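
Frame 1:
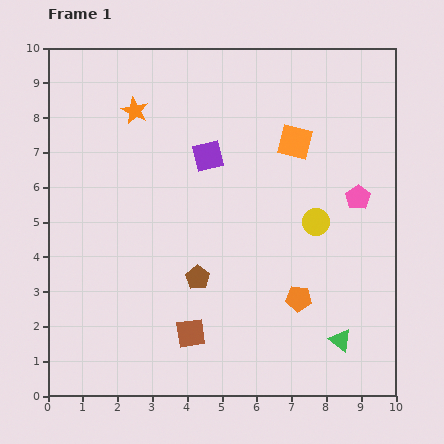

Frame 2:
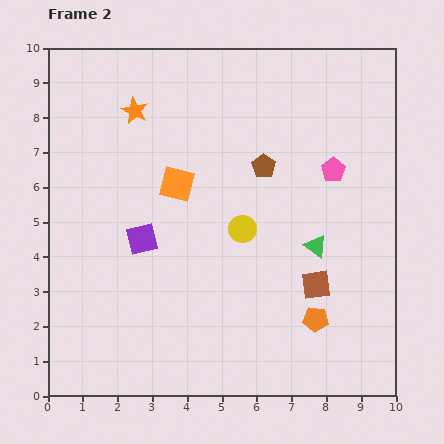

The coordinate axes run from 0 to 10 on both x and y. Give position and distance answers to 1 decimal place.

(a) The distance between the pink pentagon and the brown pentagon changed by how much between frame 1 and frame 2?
-3.1

Distance in frame 1: 5.1. Distance in frame 2: 2.0.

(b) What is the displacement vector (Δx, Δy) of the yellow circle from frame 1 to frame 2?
(-2.1, -0.2)

The yellow circle was at (7.7, 5.0) in frame 1 and (5.6, 4.8) in frame 2.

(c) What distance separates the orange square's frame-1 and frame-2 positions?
3.6

The orange square moved from (7.1, 7.3) to (3.7, 6.1), a distance of √(3.4² + 1.2²) ≈ 3.6.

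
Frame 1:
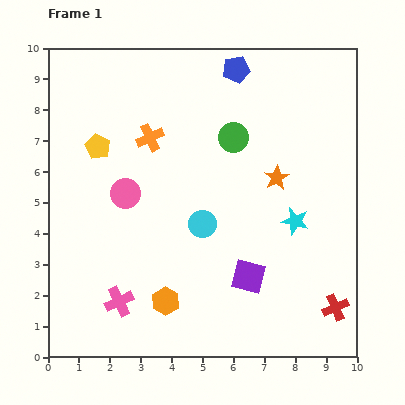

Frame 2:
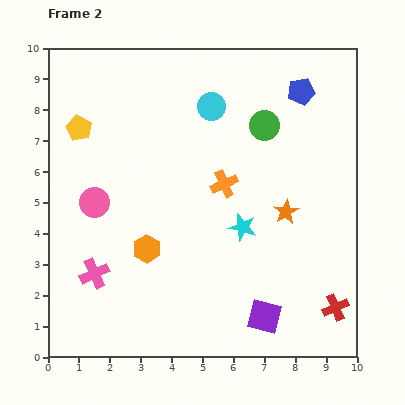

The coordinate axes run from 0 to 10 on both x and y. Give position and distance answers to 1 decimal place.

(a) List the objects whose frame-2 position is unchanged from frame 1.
the red cross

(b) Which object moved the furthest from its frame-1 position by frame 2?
the cyan circle

(moved 3.8; next 2.8)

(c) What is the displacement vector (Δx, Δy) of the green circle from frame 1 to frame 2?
(1.0, 0.4)

The green circle was at (6.0, 7.1) in frame 1 and (7.0, 7.5) in frame 2.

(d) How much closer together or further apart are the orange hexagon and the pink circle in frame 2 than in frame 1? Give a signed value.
-1.4

Distance in frame 1: 3.7. Distance in frame 2: 2.3.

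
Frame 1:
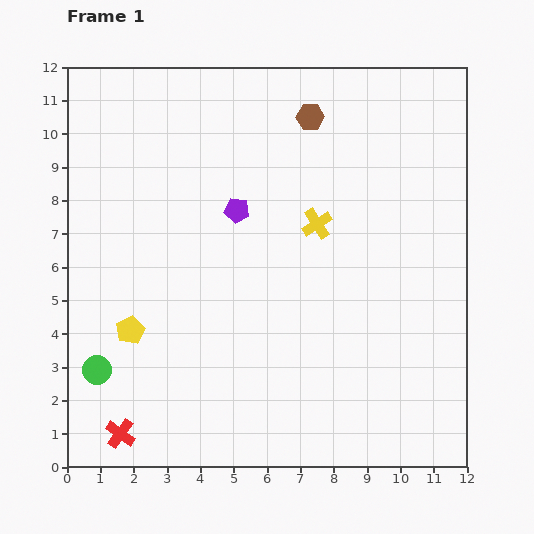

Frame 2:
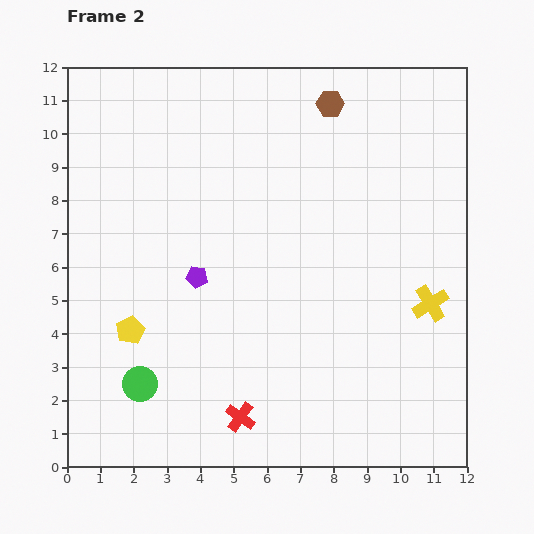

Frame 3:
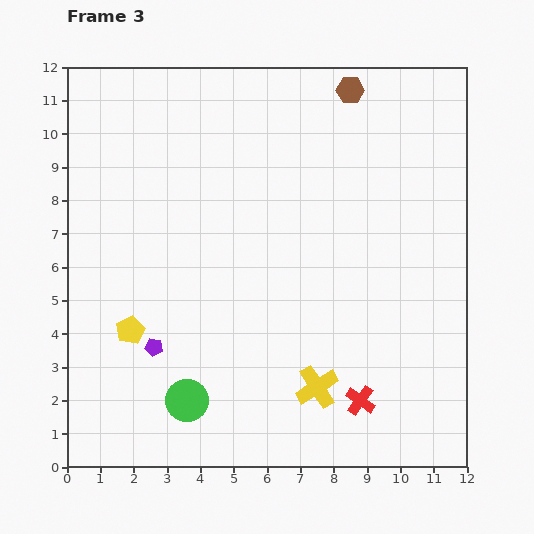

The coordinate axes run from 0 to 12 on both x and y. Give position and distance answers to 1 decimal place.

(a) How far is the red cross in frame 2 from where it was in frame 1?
3.6

The red cross moved from (1.6, 1.0) to (5.2, 1.5), a distance of √(3.6² + 0.5²) ≈ 3.6.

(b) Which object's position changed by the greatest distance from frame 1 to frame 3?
the red cross

(moved 7.3; next 4.9)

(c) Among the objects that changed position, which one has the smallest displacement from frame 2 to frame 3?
the brown hexagon

(moved 0.7)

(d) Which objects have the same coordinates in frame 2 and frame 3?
the yellow pentagon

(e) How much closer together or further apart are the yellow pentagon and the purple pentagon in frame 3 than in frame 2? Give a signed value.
-1.7

Distance in frame 2: 2.6. Distance in frame 3: 0.9.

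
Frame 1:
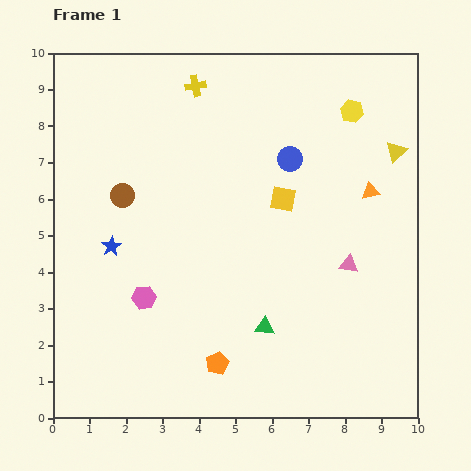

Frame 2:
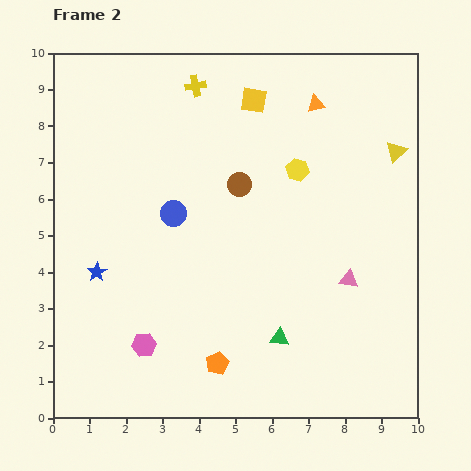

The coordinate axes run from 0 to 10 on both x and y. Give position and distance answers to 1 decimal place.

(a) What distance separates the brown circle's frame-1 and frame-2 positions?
3.2

The brown circle moved from (1.9, 6.1) to (5.1, 6.4), a distance of √(3.2² + 0.3²) ≈ 3.2.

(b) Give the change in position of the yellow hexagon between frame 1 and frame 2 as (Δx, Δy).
(-1.5, -1.6)

The yellow hexagon was at (8.2, 8.4) in frame 1 and (6.7, 6.8) in frame 2.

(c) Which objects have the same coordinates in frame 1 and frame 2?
the yellow cross, the yellow triangle, the orange pentagon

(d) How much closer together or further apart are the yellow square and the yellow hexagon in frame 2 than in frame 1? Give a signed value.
-0.9

Distance in frame 1: 3.1. Distance in frame 2: 2.2.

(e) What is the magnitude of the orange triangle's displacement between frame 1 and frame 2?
2.8

The orange triangle moved from (8.7, 6.2) to (7.2, 8.6), a distance of √(1.5² + 2.4²) ≈ 2.8.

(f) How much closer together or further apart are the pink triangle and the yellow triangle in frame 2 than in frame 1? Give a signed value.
+0.3

Distance in frame 1: 3.4. Distance in frame 2: 3.7.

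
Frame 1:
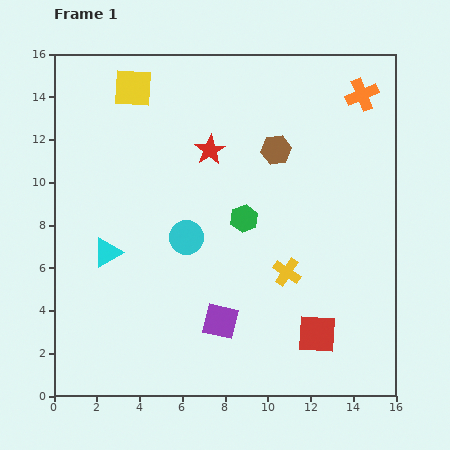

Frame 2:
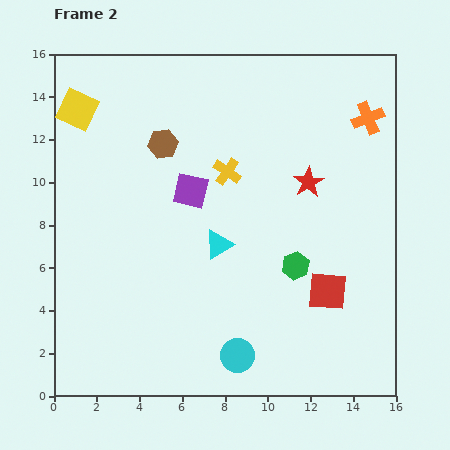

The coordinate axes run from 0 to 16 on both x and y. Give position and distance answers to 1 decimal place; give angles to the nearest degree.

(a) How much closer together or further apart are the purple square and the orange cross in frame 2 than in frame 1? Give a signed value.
-3.5

Distance in frame 1: 12.5. Distance in frame 2: 9.0.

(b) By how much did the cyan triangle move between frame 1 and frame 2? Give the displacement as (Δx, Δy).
(5.2, 0.4)

The cyan triangle was at (2.5, 6.7) in frame 1 and (7.7, 7.1) in frame 2.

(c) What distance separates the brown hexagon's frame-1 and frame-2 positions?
5.3

The brown hexagon moved from (10.4, 11.5) to (5.1, 11.8), a distance of √(5.3² + 0.3²) ≈ 5.3.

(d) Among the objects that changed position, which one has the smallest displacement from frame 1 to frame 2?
the orange cross

(moved 1.1)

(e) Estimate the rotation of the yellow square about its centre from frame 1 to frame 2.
22° clockwise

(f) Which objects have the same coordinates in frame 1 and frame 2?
none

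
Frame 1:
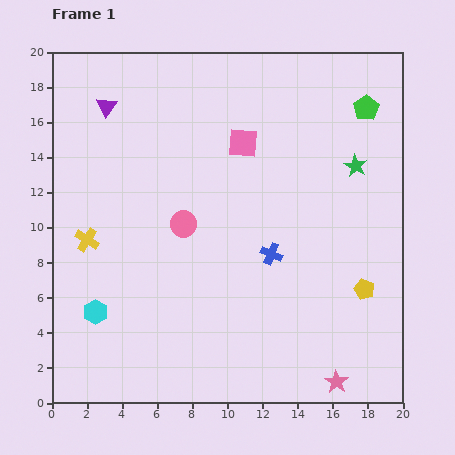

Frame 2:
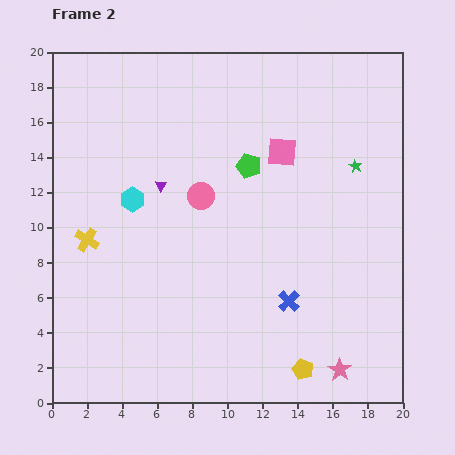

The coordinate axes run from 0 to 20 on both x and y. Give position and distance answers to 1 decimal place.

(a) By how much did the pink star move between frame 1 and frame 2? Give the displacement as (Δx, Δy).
(0.2, 0.7)

The pink star was at (16.2, 1.2) in frame 1 and (16.4, 1.9) in frame 2.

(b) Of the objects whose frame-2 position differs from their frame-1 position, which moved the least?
the pink star

(moved 0.7)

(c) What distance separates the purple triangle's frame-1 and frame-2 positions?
5.5

The purple triangle moved from (3.1, 16.9) to (6.2, 12.4), a distance of √(3.1² + 4.5²) ≈ 5.5.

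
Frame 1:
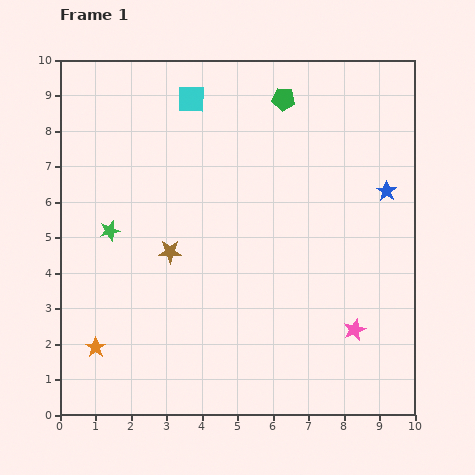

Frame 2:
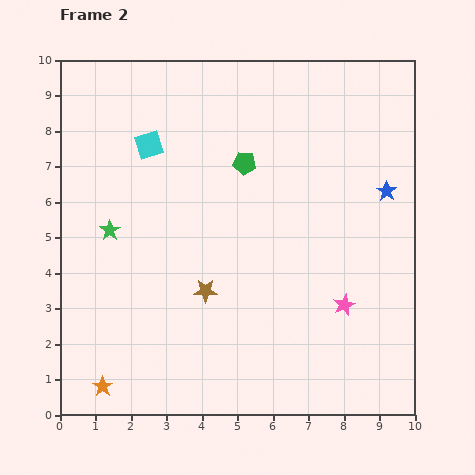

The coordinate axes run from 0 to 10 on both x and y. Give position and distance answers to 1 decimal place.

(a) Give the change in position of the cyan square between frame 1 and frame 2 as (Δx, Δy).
(-1.2, -1.3)

The cyan square was at (3.7, 8.9) in frame 1 and (2.5, 7.6) in frame 2.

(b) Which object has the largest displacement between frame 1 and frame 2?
the green pentagon

(moved 2.1; next 1.8)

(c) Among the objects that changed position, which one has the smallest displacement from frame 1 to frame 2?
the pink star

(moved 0.8)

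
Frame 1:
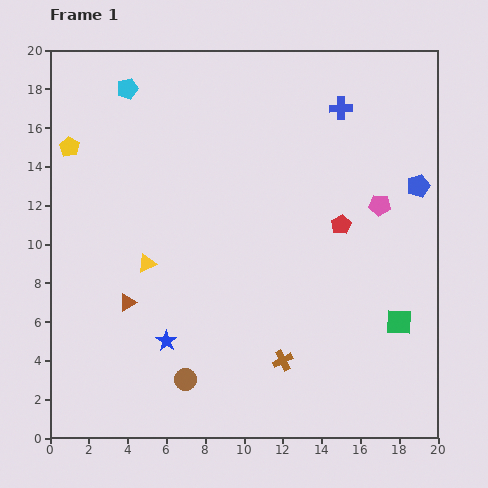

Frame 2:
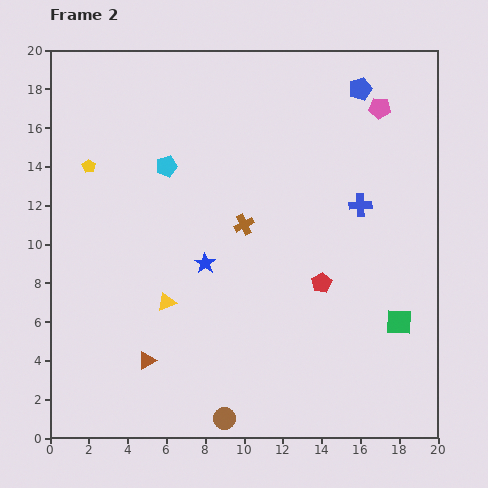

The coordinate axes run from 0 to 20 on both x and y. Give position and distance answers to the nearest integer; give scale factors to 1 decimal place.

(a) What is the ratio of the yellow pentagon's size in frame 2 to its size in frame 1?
0.7×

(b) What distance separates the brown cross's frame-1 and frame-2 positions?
7

The brown cross moved from (12, 4) to (10, 11), a distance of √(2² + 7²) ≈ 7.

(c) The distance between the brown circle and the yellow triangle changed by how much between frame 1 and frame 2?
+1

Distance in frame 1: 6. Distance in frame 2: 7.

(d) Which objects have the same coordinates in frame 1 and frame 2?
the green square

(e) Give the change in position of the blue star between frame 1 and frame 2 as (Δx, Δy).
(2, 4)

The blue star was at (6, 5) in frame 1 and (8, 9) in frame 2.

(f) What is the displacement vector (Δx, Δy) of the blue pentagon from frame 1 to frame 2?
(-3, 5)

The blue pentagon was at (19, 13) in frame 1 and (16, 18) in frame 2.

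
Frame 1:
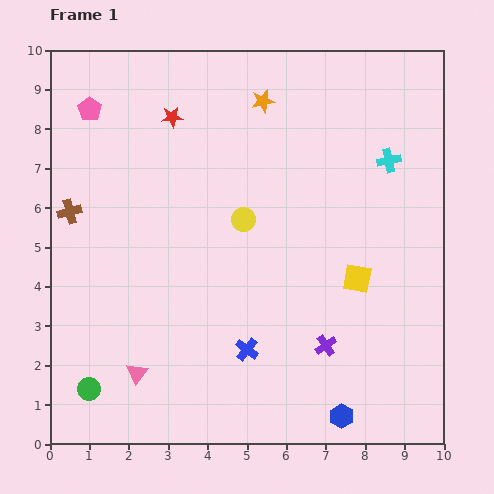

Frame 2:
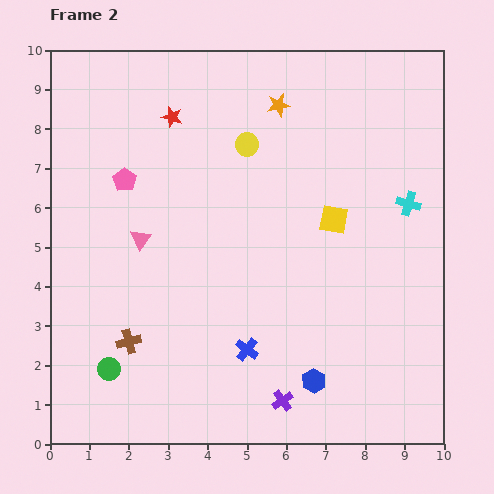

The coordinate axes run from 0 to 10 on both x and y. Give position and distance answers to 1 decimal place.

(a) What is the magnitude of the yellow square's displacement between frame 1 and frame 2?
1.6

The yellow square moved from (7.8, 4.2) to (7.2, 5.7), a distance of √(0.6² + 1.5²) ≈ 1.6.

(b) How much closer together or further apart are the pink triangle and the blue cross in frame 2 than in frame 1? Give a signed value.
+1.0

Distance in frame 1: 2.9. Distance in frame 2: 3.9.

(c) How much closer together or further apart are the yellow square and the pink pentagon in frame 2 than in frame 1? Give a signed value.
-2.6

Distance in frame 1: 8.0. Distance in frame 2: 5.4.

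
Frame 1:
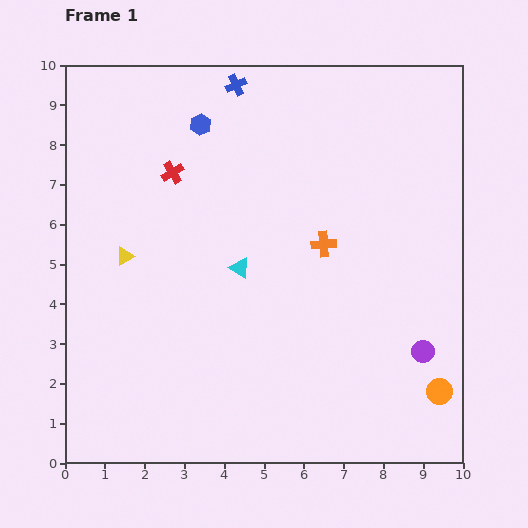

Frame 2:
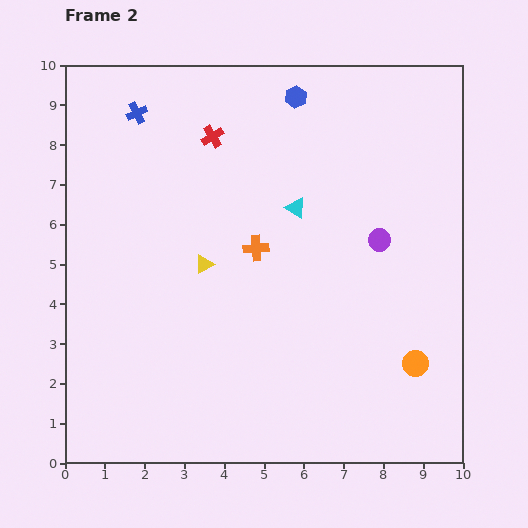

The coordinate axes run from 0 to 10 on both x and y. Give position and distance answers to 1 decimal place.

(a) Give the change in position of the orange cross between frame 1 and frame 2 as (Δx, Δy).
(-1.7, -0.1)

The orange cross was at (6.5, 5.5) in frame 1 and (4.8, 5.4) in frame 2.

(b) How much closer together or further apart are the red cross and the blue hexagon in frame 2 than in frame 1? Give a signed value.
+0.9

Distance in frame 1: 1.4. Distance in frame 2: 2.3.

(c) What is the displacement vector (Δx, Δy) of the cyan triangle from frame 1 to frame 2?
(1.4, 1.5)

The cyan triangle was at (4.4, 4.9) in frame 1 and (5.8, 6.4) in frame 2.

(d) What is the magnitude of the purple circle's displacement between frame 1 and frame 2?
3.0

The purple circle moved from (9.0, 2.8) to (7.9, 5.6), a distance of √(1.1² + 2.8²) ≈ 3.0.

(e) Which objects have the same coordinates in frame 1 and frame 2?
none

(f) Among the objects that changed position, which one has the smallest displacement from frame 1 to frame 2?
the orange circle

(moved 0.9)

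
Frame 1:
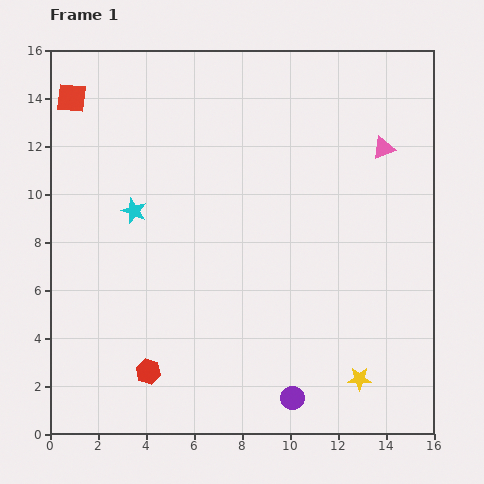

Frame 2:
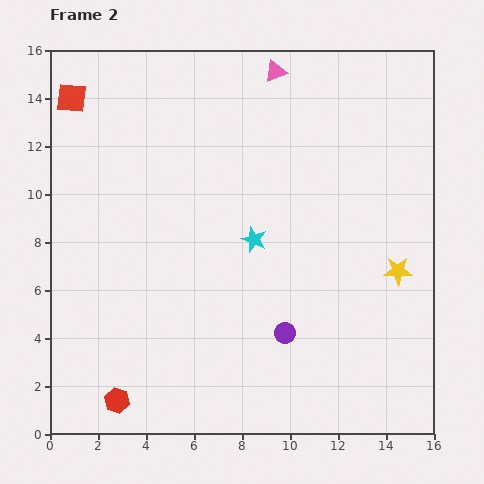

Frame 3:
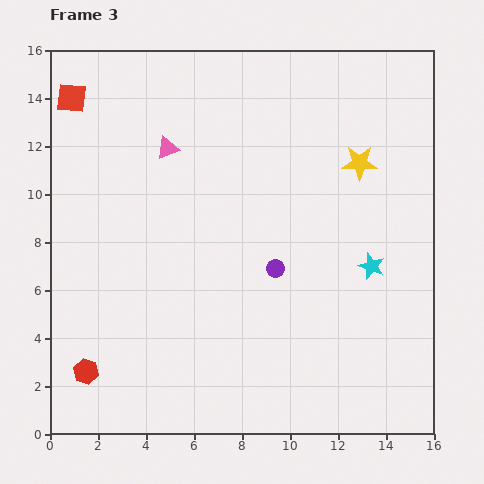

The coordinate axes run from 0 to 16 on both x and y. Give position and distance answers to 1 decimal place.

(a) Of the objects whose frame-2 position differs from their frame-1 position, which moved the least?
the red hexagon

(moved 1.8)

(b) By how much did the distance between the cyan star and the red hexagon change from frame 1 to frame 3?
+6.0

Distance in frame 1: 6.7. Distance in frame 3: 12.7.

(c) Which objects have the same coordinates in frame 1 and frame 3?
the red square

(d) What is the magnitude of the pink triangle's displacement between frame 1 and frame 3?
9.0

The pink triangle moved from (13.9, 11.9) to (4.9, 11.9), a distance of √(9.0² + 0.0²) ≈ 9.0.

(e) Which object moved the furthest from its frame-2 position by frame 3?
the pink triangle

(moved 5.5; next 5.0)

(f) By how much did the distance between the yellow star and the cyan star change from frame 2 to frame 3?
-1.8

Distance in frame 2: 6.1. Distance in frame 3: 4.3.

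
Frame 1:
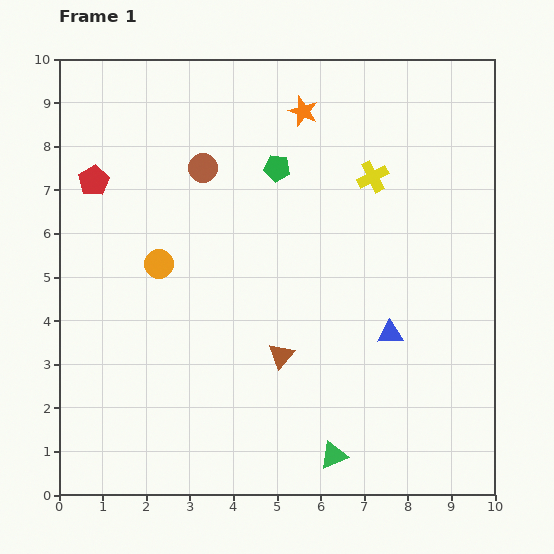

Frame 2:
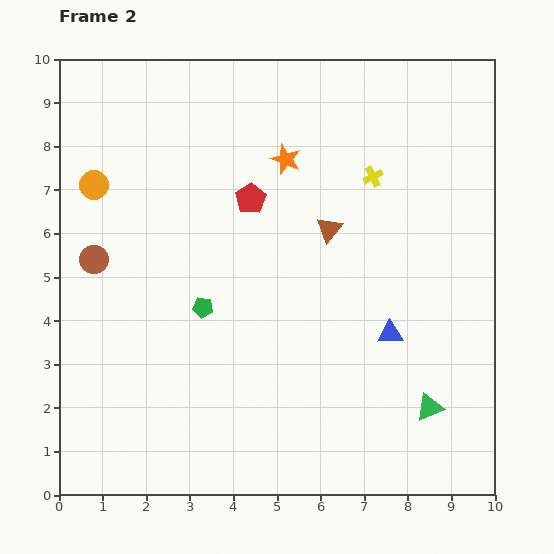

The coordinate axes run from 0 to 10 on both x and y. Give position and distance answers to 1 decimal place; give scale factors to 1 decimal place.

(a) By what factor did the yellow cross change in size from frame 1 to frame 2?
0.7×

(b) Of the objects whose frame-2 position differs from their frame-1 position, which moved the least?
the orange star

(moved 1.2)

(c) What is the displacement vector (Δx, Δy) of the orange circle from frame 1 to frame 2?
(-1.5, 1.8)

The orange circle was at (2.3, 5.3) in frame 1 and (0.8, 7.1) in frame 2.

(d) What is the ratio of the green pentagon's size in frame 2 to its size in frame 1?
0.8×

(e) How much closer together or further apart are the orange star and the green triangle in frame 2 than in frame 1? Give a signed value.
-1.3

Distance in frame 1: 7.9. Distance in frame 2: 6.6.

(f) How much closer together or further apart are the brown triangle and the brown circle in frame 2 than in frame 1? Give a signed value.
+0.7

Distance in frame 1: 4.7. Distance in frame 2: 5.4.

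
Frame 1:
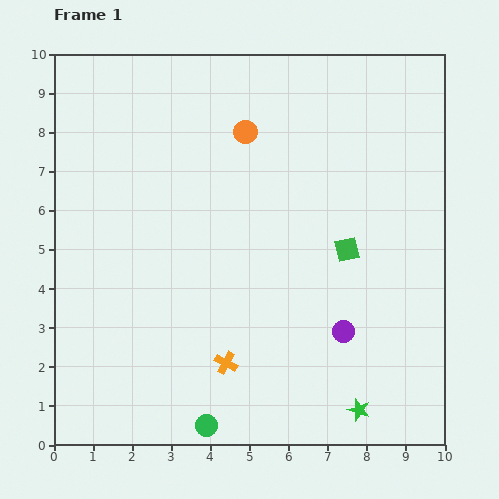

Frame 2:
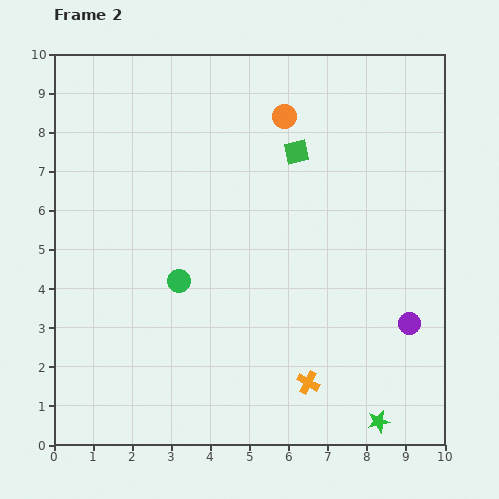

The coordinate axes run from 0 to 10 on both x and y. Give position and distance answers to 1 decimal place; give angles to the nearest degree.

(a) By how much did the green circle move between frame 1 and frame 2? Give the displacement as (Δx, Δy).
(-0.7, 3.7)

The green circle was at (3.9, 0.5) in frame 1 and (3.2, 4.2) in frame 2.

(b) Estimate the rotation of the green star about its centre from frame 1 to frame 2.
31° counter-clockwise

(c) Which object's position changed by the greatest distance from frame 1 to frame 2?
the green circle

(moved 3.8; next 2.8)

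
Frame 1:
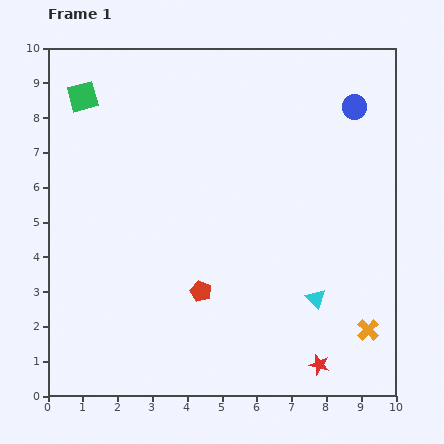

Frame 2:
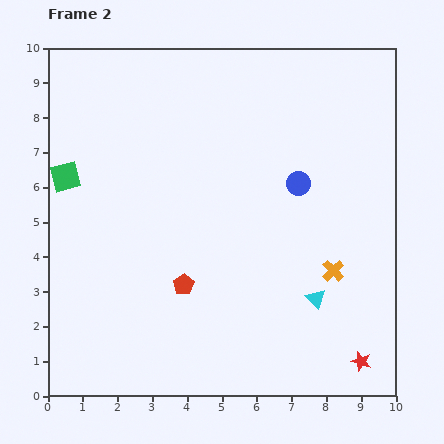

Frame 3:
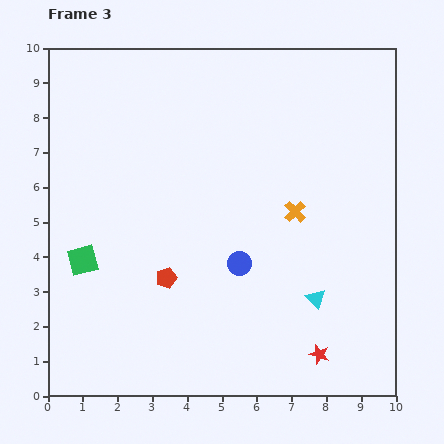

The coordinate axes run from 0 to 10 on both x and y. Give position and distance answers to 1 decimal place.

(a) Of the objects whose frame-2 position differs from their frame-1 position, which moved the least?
the red pentagon

(moved 0.5)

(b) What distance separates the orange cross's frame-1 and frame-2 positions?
2.0

The orange cross moved from (9.2, 1.9) to (8.2, 3.6), a distance of √(1.0² + 1.7²) ≈ 2.0.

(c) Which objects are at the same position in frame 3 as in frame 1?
the cyan triangle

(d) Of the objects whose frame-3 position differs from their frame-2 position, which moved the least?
the red pentagon

(moved 0.5)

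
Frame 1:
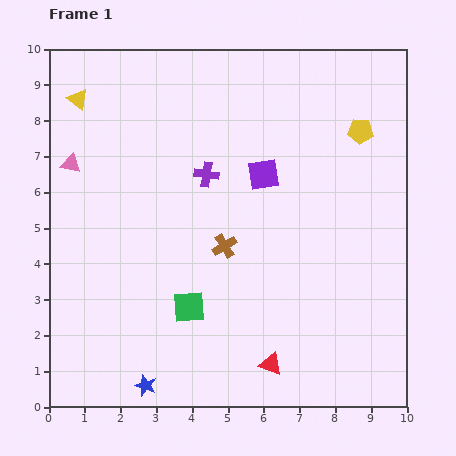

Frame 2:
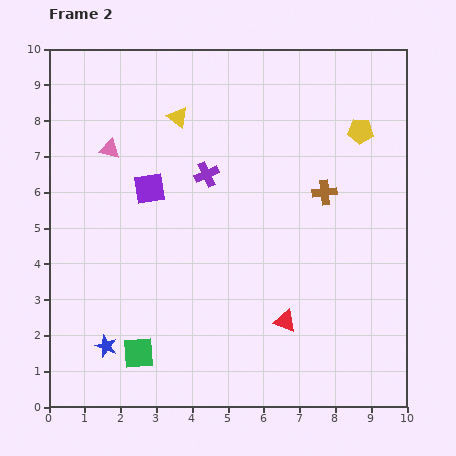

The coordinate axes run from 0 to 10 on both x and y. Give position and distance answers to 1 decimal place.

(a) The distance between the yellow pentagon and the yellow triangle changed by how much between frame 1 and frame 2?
-2.9

Distance in frame 1: 8.0. Distance in frame 2: 5.1.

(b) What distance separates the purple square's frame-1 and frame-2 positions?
3.2

The purple square moved from (6.0, 6.5) to (2.8, 6.1), a distance of √(3.2² + 0.4²) ≈ 3.2.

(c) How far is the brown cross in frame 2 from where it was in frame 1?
3.2

The brown cross moved from (4.9, 4.5) to (7.7, 6.0), a distance of √(2.8² + 1.5²) ≈ 3.2.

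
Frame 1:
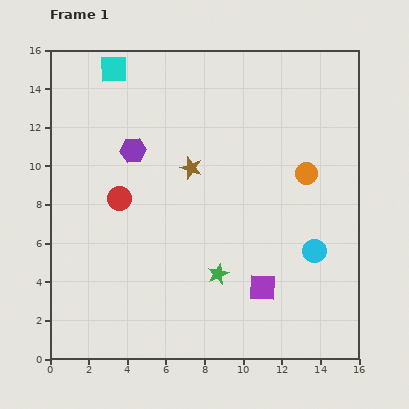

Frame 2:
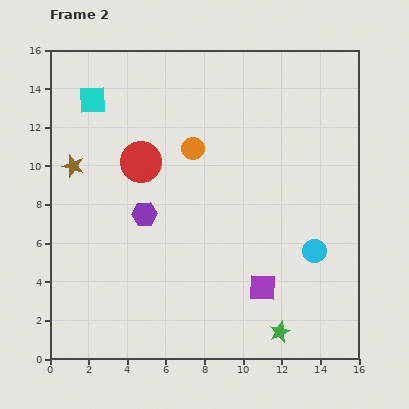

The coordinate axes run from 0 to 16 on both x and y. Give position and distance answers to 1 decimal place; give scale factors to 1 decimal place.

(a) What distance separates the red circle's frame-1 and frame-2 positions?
2.2

The red circle moved from (3.6, 8.3) to (4.7, 10.2), a distance of √(1.1² + 1.9²) ≈ 2.2.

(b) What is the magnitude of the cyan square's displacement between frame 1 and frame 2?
1.9

The cyan square moved from (3.3, 15.0) to (2.2, 13.4), a distance of √(1.1² + 1.6²) ≈ 1.9.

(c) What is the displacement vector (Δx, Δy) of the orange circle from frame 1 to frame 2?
(-5.9, 1.3)

The orange circle was at (13.3, 9.6) in frame 1 and (7.4, 10.9) in frame 2.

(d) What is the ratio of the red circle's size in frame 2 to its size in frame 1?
1.7×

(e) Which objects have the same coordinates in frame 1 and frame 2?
the cyan circle, the purple square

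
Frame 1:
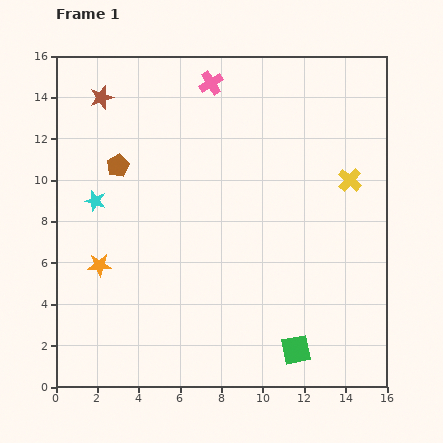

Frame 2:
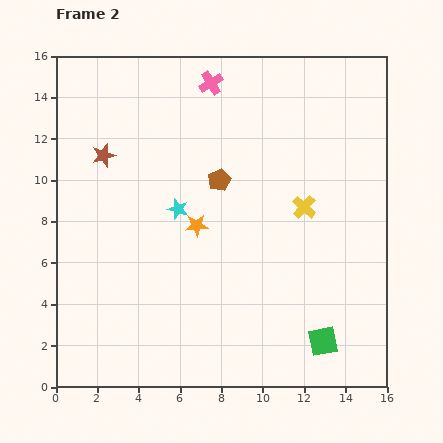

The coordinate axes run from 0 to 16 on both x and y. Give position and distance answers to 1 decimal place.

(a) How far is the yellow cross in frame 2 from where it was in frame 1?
2.6

The yellow cross moved from (14.2, 10.0) to (12.0, 8.7), a distance of √(2.2² + 1.3²) ≈ 2.6.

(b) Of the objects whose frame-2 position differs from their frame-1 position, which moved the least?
the green square

(moved 1.4)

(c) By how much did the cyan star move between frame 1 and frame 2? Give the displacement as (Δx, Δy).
(4.0, -0.4)

The cyan star was at (1.9, 9.0) in frame 1 and (5.9, 8.6) in frame 2.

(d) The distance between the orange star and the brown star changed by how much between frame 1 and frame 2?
-2.5

Distance in frame 1: 8.1. Distance in frame 2: 5.6.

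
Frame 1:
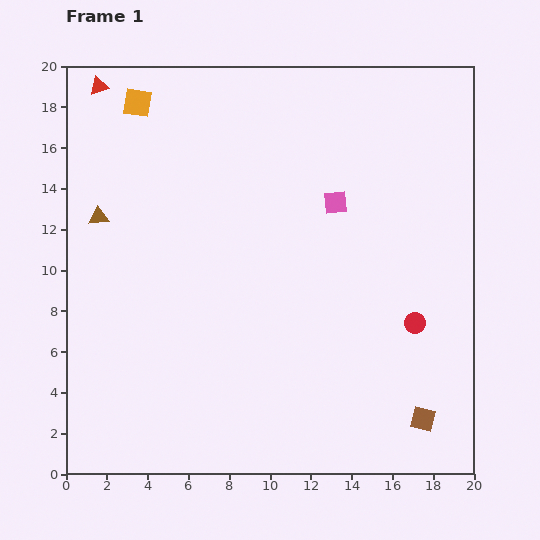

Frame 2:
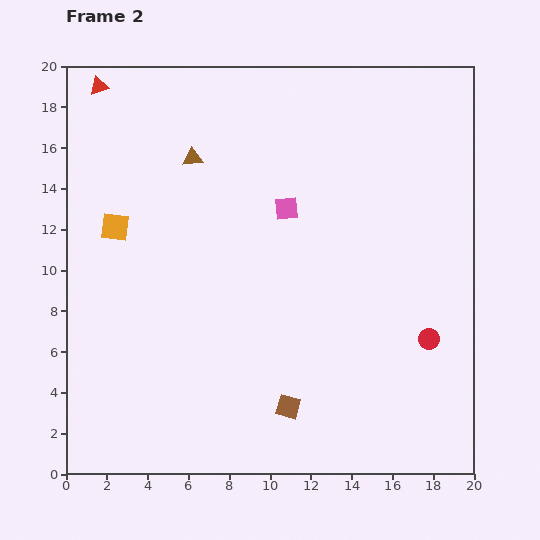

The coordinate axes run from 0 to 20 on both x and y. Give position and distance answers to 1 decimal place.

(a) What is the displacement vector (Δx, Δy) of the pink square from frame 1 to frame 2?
(-2.4, -0.3)

The pink square was at (13.2, 13.3) in frame 1 and (10.8, 13.0) in frame 2.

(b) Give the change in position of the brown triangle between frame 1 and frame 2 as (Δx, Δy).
(4.6, 2.9)

The brown triangle was at (1.6, 12.6) in frame 1 and (6.2, 15.5) in frame 2.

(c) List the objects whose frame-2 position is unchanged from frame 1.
the red triangle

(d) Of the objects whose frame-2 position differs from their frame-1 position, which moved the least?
the red circle

(moved 1.1)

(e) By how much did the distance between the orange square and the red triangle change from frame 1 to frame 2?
+4.8

Distance in frame 1: 2.1. Distance in frame 2: 6.9.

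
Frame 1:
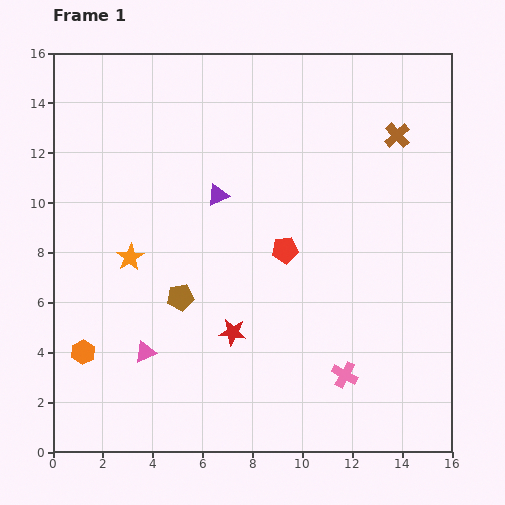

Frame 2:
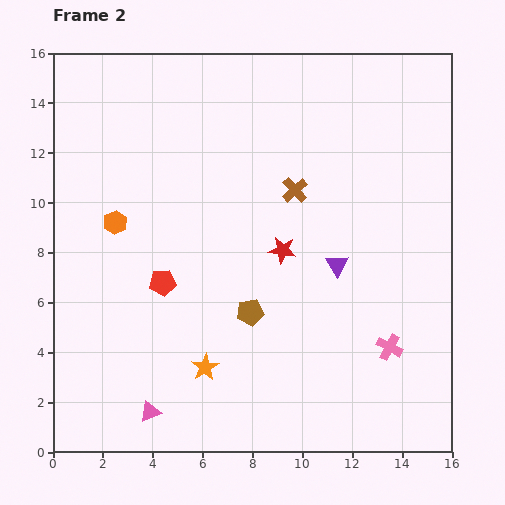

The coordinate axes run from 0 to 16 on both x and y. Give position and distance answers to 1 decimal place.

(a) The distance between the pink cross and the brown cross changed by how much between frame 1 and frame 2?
-2.4

Distance in frame 1: 9.8. Distance in frame 2: 7.4.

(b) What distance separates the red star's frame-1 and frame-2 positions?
3.9

The red star moved from (7.2, 4.8) to (9.2, 8.1), a distance of √(2.0² + 3.3²) ≈ 3.9.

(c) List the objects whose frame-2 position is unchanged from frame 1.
none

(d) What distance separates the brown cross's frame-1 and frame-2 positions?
4.7

The brown cross moved from (13.8, 12.7) to (9.7, 10.5), a distance of √(4.1² + 2.2²) ≈ 4.7.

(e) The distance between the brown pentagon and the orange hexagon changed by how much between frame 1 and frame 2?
+2.0

Distance in frame 1: 4.5. Distance in frame 2: 6.5.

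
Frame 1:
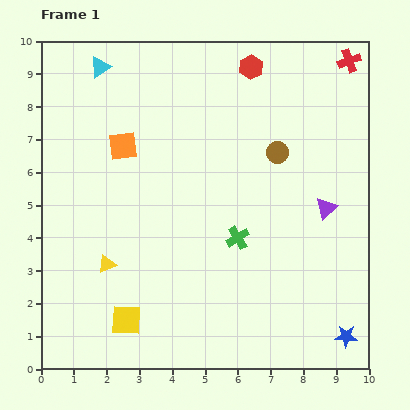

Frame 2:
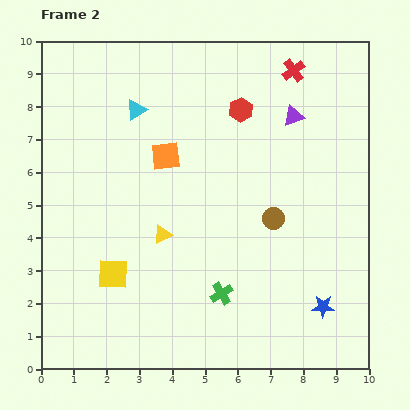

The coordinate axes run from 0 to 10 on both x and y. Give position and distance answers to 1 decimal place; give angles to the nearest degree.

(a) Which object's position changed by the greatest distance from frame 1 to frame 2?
the purple triangle

(moved 3.0; next 2.0)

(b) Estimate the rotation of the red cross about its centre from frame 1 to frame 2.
17° counter-clockwise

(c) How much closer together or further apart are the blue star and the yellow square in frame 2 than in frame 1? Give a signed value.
-0.2

Distance in frame 1: 6.7. Distance in frame 2: 6.5.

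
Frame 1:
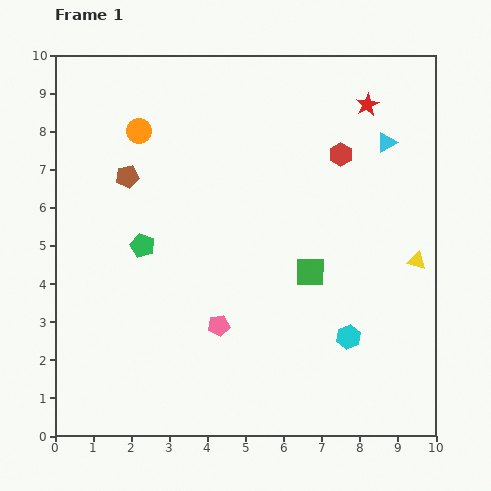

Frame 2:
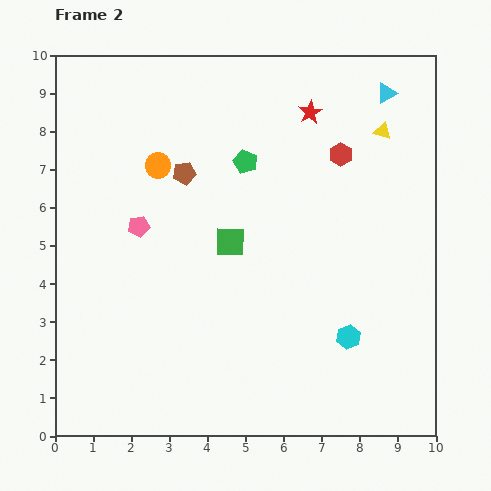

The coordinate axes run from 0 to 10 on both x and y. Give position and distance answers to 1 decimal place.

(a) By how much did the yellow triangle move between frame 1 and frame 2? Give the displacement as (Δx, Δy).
(-0.9, 3.4)

The yellow triangle was at (9.5, 4.6) in frame 1 and (8.6, 8.0) in frame 2.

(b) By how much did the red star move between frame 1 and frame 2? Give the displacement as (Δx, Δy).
(-1.5, -0.2)

The red star was at (8.2, 8.7) in frame 1 and (6.7, 8.5) in frame 2.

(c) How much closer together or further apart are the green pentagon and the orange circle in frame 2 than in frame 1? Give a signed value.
-0.7

Distance in frame 1: 3.0. Distance in frame 2: 2.3.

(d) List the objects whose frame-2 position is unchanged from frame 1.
the cyan hexagon, the red hexagon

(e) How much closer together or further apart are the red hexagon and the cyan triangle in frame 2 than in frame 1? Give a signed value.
+0.8

Distance in frame 1: 1.2. Distance in frame 2: 2.0.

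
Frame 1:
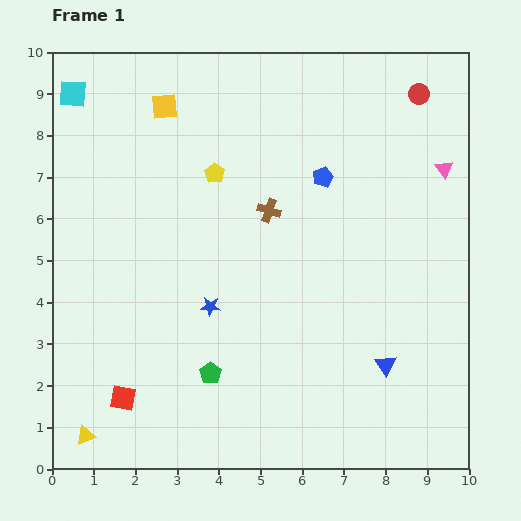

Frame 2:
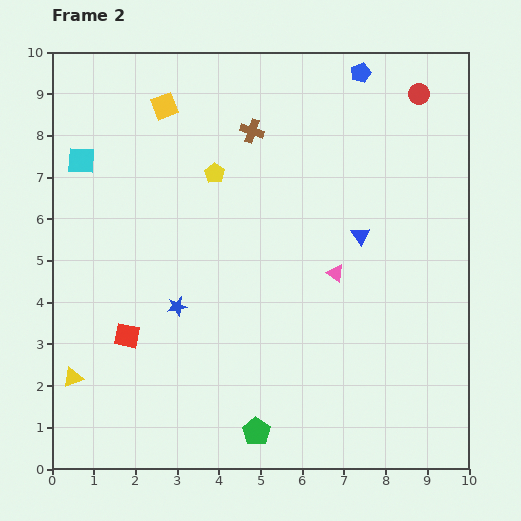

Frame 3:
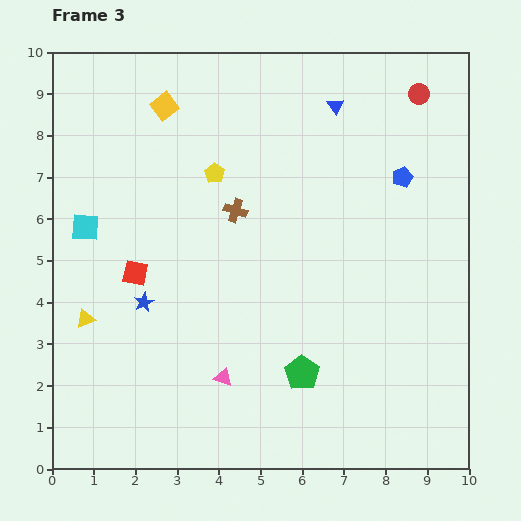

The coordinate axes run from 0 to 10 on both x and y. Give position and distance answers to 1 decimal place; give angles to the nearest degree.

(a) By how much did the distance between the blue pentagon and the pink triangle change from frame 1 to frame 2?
+1.9

Distance in frame 1: 2.9. Distance in frame 2: 4.8.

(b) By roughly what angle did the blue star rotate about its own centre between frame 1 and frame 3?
30° counter-clockwise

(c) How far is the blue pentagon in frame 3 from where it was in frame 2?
2.7

The blue pentagon moved from (7.4, 9.5) to (8.4, 7.0), a distance of √(1.0² + 2.5²) ≈ 2.7.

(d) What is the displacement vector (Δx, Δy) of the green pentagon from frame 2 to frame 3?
(1.1, 1.4)

The green pentagon was at (4.9, 0.9) in frame 2 and (6.0, 2.3) in frame 3.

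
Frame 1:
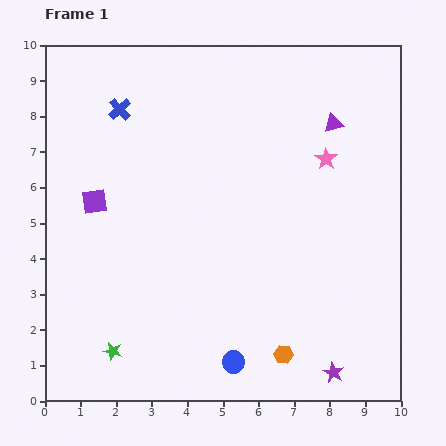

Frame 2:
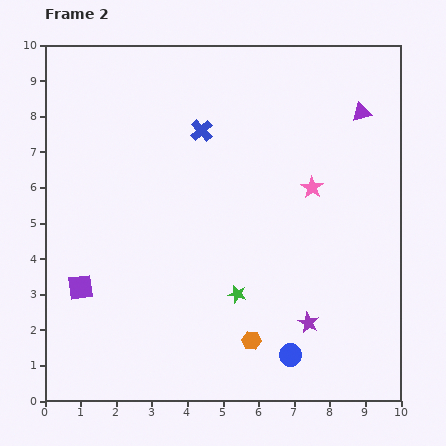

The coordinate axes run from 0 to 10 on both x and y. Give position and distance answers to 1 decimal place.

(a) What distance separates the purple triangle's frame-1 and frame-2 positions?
0.9

The purple triangle moved from (8.1, 7.8) to (8.9, 8.1), a distance of √(0.8² + 0.3²) ≈ 0.9.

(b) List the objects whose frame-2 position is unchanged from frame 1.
none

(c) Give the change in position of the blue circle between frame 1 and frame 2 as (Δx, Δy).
(1.6, 0.2)

The blue circle was at (5.3, 1.1) in frame 1 and (6.9, 1.3) in frame 2.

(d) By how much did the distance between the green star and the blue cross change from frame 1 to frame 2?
-2.1

Distance in frame 1: 6.8. Distance in frame 2: 4.7.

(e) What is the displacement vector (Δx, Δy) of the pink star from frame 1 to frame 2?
(-0.4, -0.8)

The pink star was at (7.9, 6.8) in frame 1 and (7.5, 6.0) in frame 2.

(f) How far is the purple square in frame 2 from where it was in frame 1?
2.4

The purple square moved from (1.4, 5.6) to (1.0, 3.2), a distance of √(0.4² + 2.4²) ≈ 2.4.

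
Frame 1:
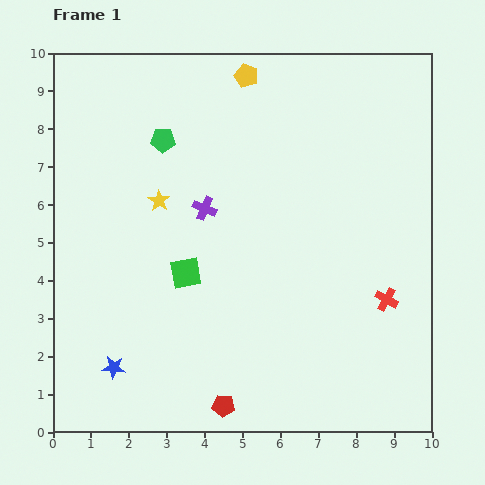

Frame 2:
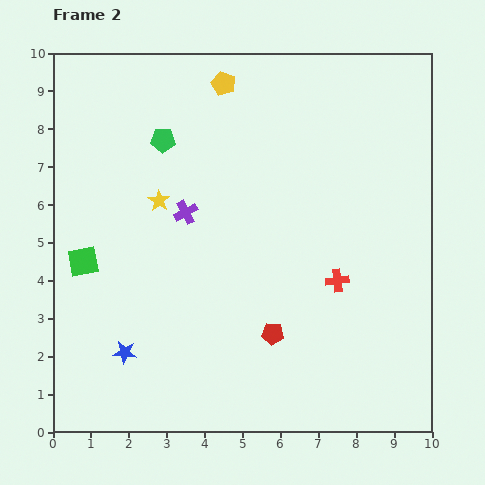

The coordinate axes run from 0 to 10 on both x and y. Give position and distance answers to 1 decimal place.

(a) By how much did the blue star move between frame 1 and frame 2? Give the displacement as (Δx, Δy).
(0.3, 0.4)

The blue star was at (1.6, 1.7) in frame 1 and (1.9, 2.1) in frame 2.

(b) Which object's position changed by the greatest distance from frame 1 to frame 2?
the green square

(moved 2.7; next 2.3)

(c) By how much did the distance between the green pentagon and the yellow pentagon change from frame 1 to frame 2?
-0.6

Distance in frame 1: 2.8. Distance in frame 2: 2.2.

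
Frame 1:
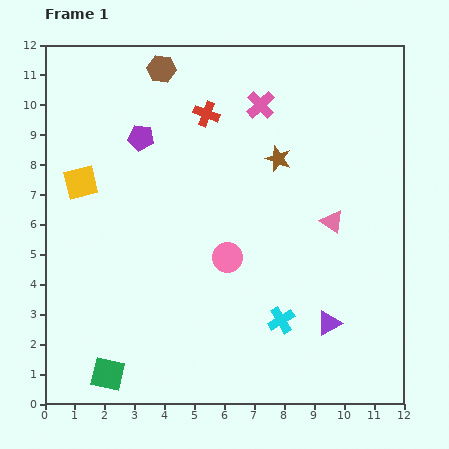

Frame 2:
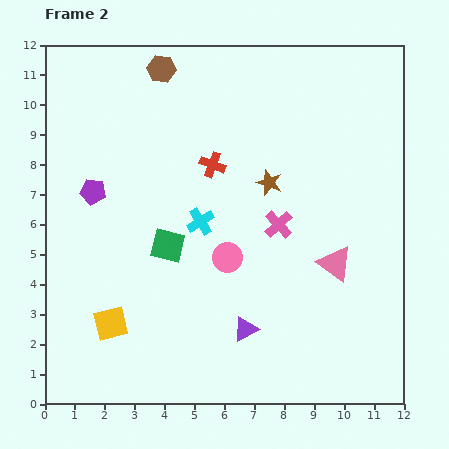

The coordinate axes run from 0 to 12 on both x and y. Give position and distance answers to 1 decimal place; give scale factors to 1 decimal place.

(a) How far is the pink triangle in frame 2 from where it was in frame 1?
1.4

The pink triangle moved from (9.6, 6.1) to (9.7, 4.7), a distance of √(0.1² + 1.4²) ≈ 1.4.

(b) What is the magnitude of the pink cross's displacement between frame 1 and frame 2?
4.0

The pink cross moved from (7.2, 10.0) to (7.8, 6.0), a distance of √(0.6² + 4.0²) ≈ 4.0.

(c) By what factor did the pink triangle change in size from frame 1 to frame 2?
1.5×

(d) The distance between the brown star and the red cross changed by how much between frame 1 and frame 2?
-0.8

Distance in frame 1: 2.8. Distance in frame 2: 2.0.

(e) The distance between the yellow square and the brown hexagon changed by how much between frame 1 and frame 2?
+4.0

Distance in frame 1: 4.7. Distance in frame 2: 8.7.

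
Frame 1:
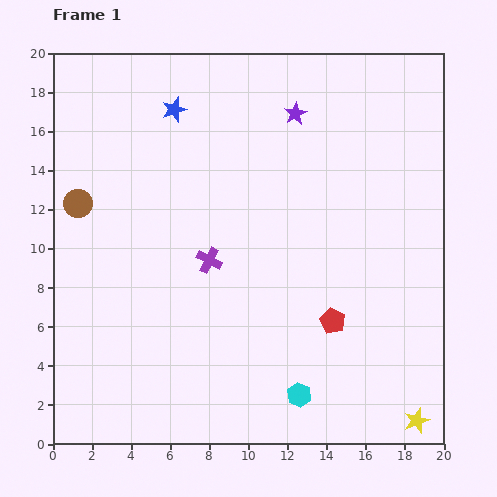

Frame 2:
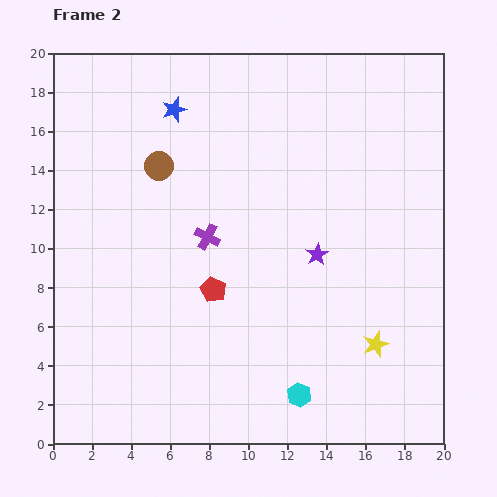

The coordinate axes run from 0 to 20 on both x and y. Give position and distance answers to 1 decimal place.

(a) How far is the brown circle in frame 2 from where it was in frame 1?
4.5

The brown circle moved from (1.3, 12.3) to (5.4, 14.2), a distance of √(4.1² + 1.9²) ≈ 4.5.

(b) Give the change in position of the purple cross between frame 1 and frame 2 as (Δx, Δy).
(-0.1, 1.2)

The purple cross was at (8.0, 9.4) in frame 1 and (7.9, 10.6) in frame 2.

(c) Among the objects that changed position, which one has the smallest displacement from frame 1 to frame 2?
the purple cross

(moved 1.2)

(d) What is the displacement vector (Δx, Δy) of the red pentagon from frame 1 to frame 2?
(-6.1, 1.6)

The red pentagon was at (14.3, 6.3) in frame 1 and (8.2, 7.9) in frame 2.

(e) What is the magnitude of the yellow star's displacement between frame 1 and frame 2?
4.4

The yellow star moved from (18.6, 1.2) to (16.5, 5.1), a distance of √(2.1² + 3.9²) ≈ 4.4.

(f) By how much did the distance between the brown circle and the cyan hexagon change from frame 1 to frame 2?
-1.3

Distance in frame 1: 15.0. Distance in frame 2: 13.7.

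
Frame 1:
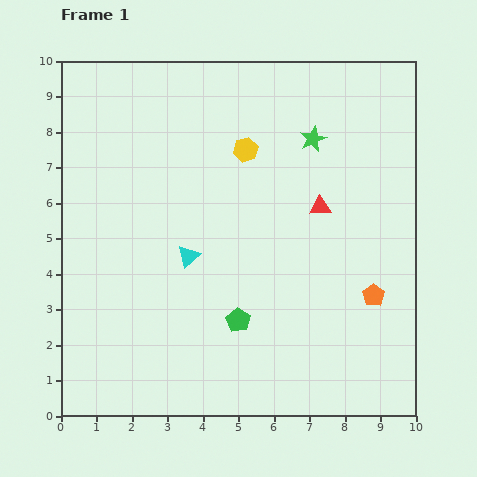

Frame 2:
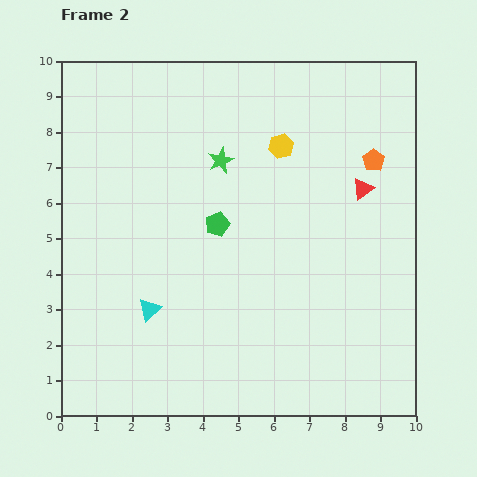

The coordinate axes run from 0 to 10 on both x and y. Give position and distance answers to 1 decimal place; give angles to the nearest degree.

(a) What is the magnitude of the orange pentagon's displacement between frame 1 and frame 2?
3.8

The orange pentagon moved from (8.8, 3.4) to (8.8, 7.2), a distance of √(0.0² + 3.8²) ≈ 3.8.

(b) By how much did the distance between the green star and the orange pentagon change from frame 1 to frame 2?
-0.4

Distance in frame 1: 4.7. Distance in frame 2: 4.3.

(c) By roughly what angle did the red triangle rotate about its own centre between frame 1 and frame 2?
34° counter-clockwise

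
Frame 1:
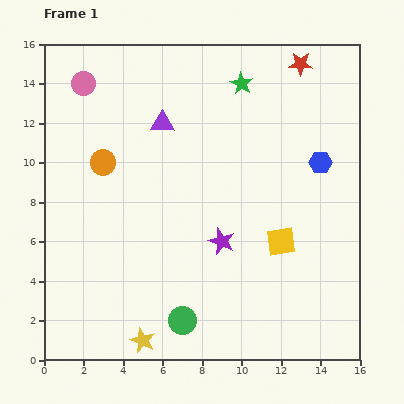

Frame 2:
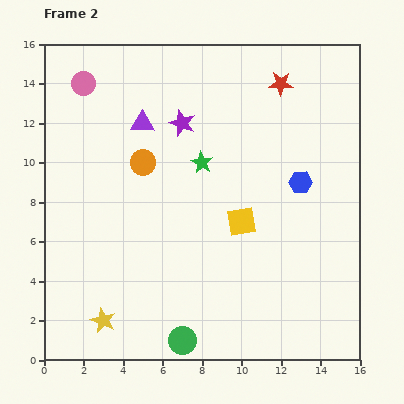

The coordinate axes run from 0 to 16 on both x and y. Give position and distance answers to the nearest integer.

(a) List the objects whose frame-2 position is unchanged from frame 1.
the pink circle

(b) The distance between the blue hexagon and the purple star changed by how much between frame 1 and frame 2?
+1

Distance in frame 1: 6. Distance in frame 2: 7.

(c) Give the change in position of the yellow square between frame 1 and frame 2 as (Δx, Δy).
(-2, 1)

The yellow square was at (12, 6) in frame 1 and (10, 7) in frame 2.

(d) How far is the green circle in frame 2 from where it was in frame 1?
1

The green circle moved from (7, 2) to (7, 1), a distance of √(0² + 1²) ≈ 1.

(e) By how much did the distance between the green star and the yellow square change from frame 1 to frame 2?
-4

Distance in frame 1: 8. Distance in frame 2: 4.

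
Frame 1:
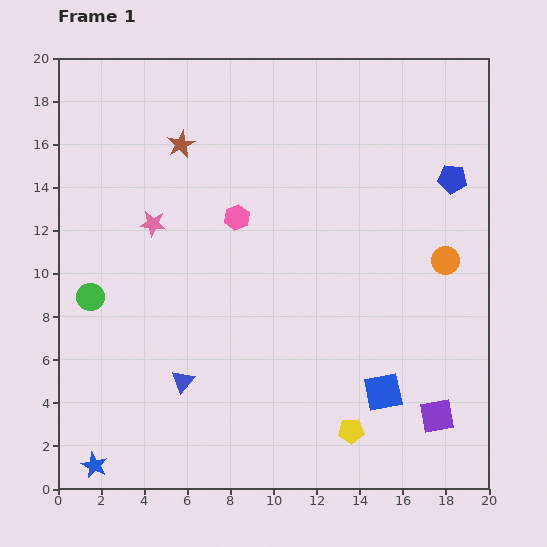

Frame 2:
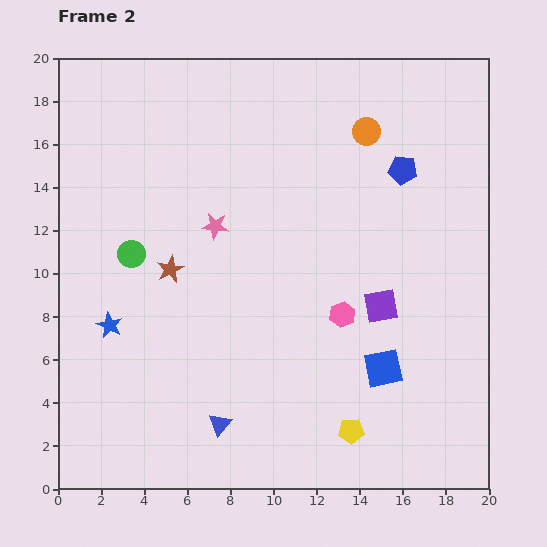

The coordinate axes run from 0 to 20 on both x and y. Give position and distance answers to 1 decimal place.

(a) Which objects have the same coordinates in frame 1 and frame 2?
the yellow pentagon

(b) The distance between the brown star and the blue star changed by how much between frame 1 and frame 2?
-11.6

Distance in frame 1: 15.4. Distance in frame 2: 3.8.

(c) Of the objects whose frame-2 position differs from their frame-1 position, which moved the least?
the blue square

(moved 1.1)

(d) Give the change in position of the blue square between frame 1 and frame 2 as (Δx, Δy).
(0.0, 1.1)

The blue square was at (15.1, 4.5) in frame 1 and (15.1, 5.6) in frame 2.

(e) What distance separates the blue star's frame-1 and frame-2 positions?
6.5

The blue star moved from (1.7, 1.1) to (2.4, 7.6), a distance of √(0.7² + 6.5²) ≈ 6.5.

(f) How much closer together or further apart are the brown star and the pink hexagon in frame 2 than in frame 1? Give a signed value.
+4.0

Distance in frame 1: 4.3. Distance in frame 2: 8.3.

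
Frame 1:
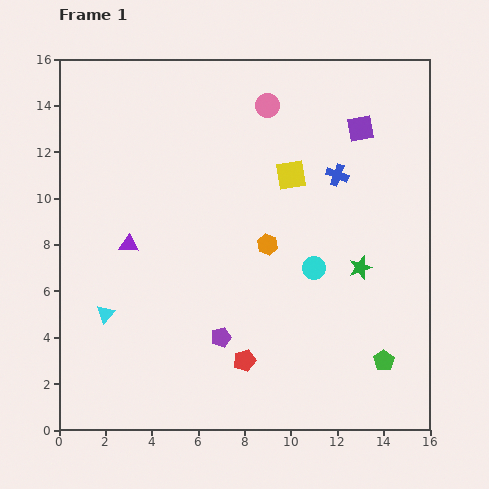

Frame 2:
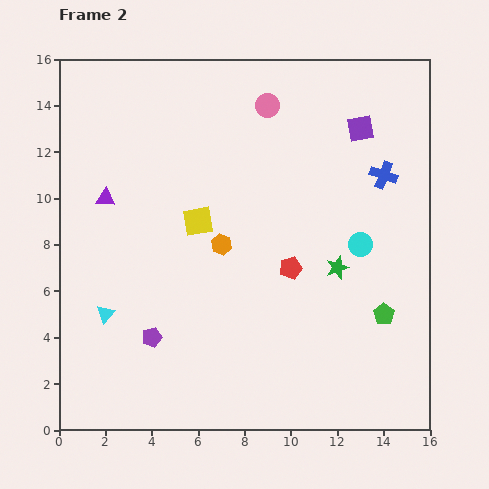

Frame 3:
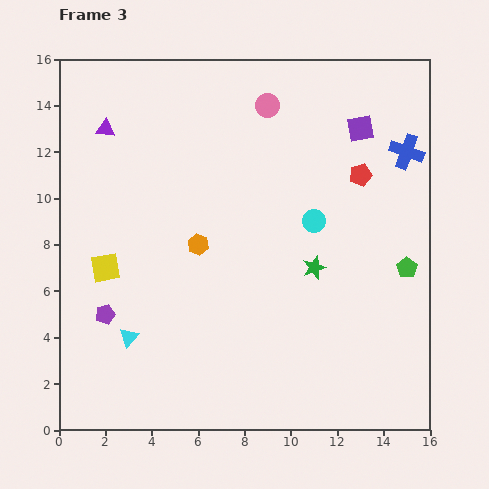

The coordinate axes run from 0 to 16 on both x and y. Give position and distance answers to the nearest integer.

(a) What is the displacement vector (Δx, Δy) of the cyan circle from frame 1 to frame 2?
(2, 1)

The cyan circle was at (11, 7) in frame 1 and (13, 8) in frame 2.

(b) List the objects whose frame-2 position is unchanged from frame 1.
the cyan triangle, the purple square, the pink circle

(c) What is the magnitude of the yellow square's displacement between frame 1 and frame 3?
9

The yellow square moved from (10, 11) to (2, 7), a distance of √(8² + 4²) ≈ 9.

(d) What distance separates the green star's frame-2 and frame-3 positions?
1

The green star moved from (12, 7) to (11, 7), a distance of √(1² + 0²) ≈ 1.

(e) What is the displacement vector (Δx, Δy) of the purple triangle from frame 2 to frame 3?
(0, 3)

The purple triangle was at (2, 10) in frame 2 and (2, 13) in frame 3.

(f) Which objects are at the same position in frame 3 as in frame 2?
the purple square, the pink circle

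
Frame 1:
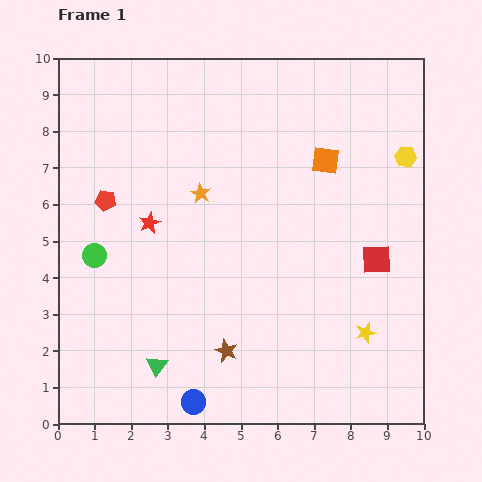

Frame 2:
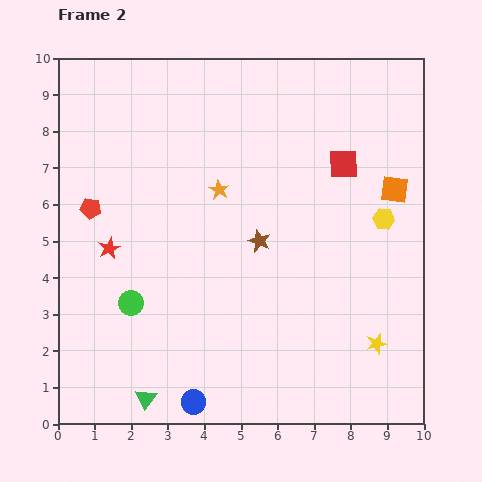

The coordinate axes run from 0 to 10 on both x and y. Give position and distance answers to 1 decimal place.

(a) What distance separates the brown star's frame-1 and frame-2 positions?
3.1

The brown star moved from (4.6, 2.0) to (5.5, 5.0), a distance of √(0.9² + 3.0²) ≈ 3.1.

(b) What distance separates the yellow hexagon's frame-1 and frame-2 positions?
1.8

The yellow hexagon moved from (9.5, 7.3) to (8.9, 5.6), a distance of √(0.6² + 1.7²) ≈ 1.8.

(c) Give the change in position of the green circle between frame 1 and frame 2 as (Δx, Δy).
(1.0, -1.3)

The green circle was at (1.0, 4.6) in frame 1 and (2.0, 3.3) in frame 2.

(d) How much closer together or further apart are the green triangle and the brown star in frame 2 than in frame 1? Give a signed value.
+3.4

Distance in frame 1: 1.9. Distance in frame 2: 5.3.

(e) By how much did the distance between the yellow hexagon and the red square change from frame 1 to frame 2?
-1.0

Distance in frame 1: 2.9. Distance in frame 2: 1.9.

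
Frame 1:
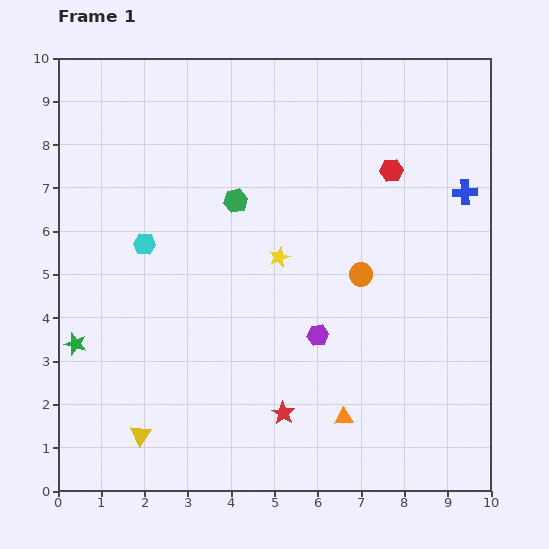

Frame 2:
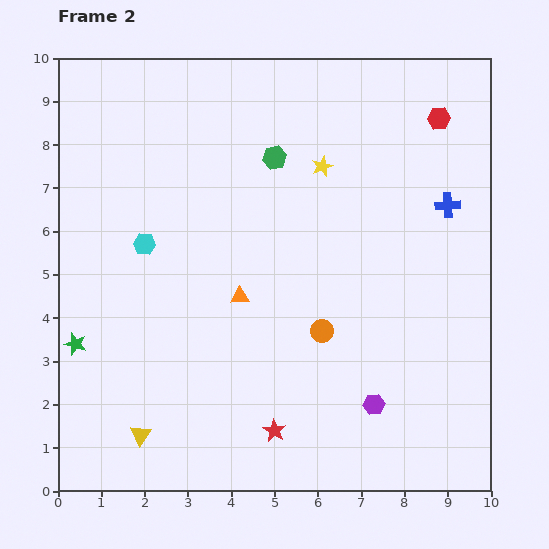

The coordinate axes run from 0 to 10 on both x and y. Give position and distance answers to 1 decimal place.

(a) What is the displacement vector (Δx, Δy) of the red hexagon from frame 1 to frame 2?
(1.1, 1.2)

The red hexagon was at (7.7, 7.4) in frame 1 and (8.8, 8.6) in frame 2.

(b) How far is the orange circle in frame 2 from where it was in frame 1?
1.6

The orange circle moved from (7.0, 5.0) to (6.1, 3.7), a distance of √(0.9² + 1.3²) ≈ 1.6.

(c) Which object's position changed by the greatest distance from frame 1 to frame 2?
the orange triangle

(moved 3.7; next 2.3)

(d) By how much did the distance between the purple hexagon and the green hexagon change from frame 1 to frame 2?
+2.5

Distance in frame 1: 3.6. Distance in frame 2: 6.1.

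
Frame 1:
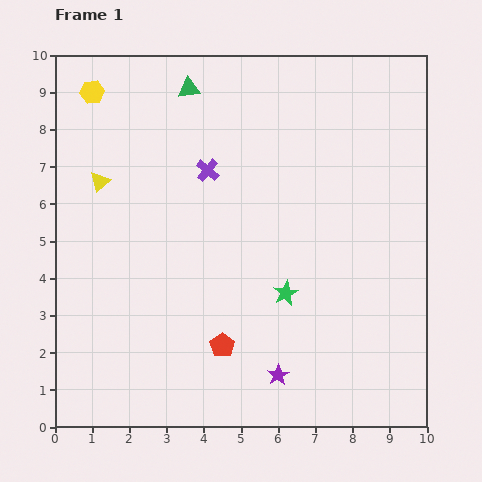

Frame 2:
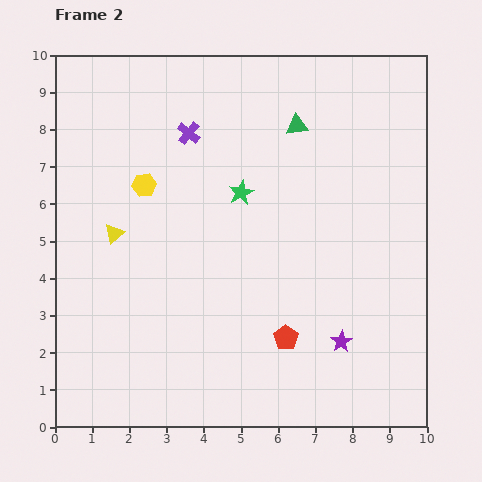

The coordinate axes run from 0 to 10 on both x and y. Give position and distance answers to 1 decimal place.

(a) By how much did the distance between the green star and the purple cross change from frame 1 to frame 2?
-1.8

Distance in frame 1: 3.9. Distance in frame 2: 2.1.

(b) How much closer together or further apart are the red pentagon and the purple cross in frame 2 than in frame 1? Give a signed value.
+1.4

Distance in frame 1: 4.7. Distance in frame 2: 6.1.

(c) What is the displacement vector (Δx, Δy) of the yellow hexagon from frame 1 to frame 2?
(1.4, -2.5)

The yellow hexagon was at (1.0, 9.0) in frame 1 and (2.4, 6.5) in frame 2.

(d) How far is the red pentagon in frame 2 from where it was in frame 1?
1.7

The red pentagon moved from (4.5, 2.2) to (6.2, 2.4), a distance of √(1.7² + 0.2²) ≈ 1.7.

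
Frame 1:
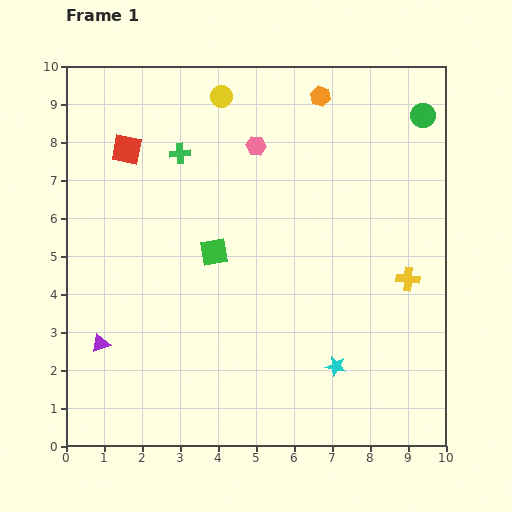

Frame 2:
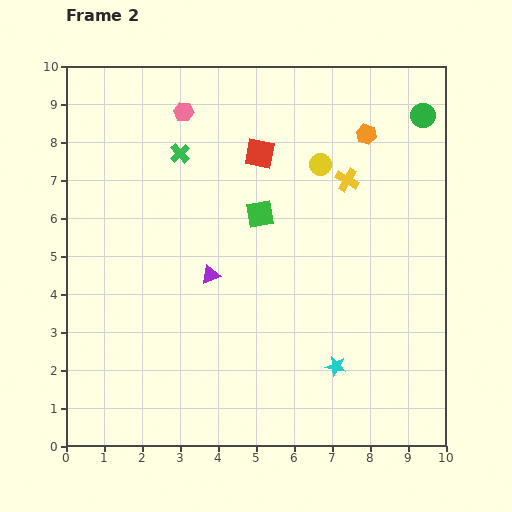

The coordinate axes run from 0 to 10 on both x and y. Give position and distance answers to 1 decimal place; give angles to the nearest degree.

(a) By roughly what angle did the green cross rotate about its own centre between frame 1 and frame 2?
38° counter-clockwise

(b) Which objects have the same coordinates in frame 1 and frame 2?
the cyan star, the green circle, the green cross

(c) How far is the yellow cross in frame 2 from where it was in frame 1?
3.1

The yellow cross moved from (9.0, 4.4) to (7.4, 7.0), a distance of √(1.6² + 2.6²) ≈ 3.1.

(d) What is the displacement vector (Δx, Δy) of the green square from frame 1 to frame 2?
(1.2, 1.0)

The green square was at (3.9, 5.1) in frame 1 and (5.1, 6.1) in frame 2.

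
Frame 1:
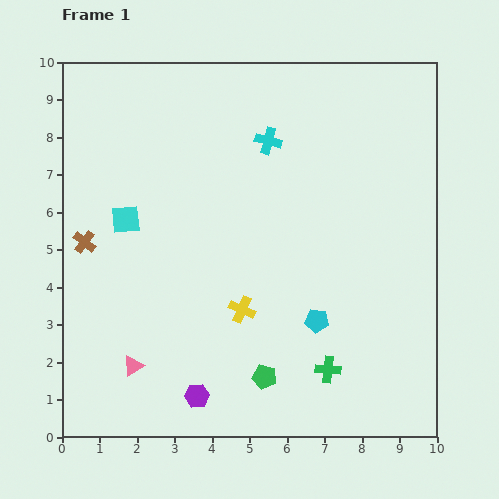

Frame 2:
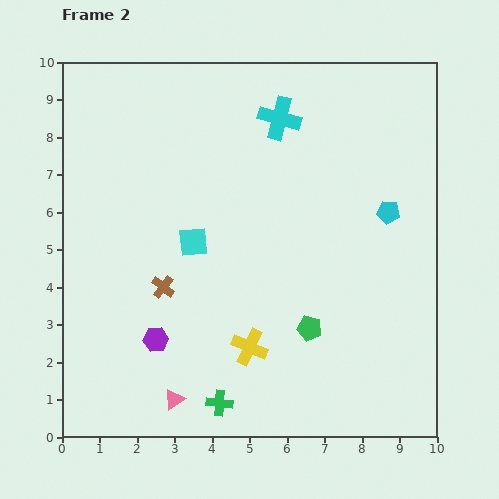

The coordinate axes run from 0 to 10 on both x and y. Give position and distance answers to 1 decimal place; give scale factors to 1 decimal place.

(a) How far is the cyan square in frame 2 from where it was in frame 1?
1.9

The cyan square moved from (1.7, 5.8) to (3.5, 5.2), a distance of √(1.8² + 0.6²) ≈ 1.9.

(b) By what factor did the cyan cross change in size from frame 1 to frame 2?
1.6×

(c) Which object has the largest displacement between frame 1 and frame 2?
the cyan pentagon

(moved 3.5; next 3.0)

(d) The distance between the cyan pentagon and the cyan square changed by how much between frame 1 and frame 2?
-0.5

Distance in frame 1: 5.8. Distance in frame 2: 5.3.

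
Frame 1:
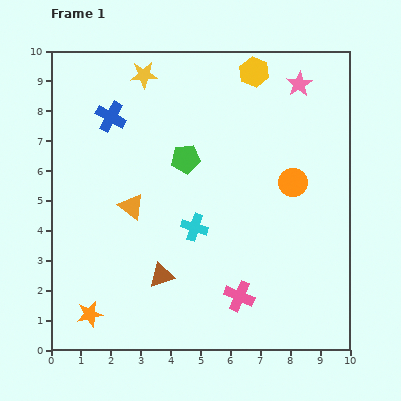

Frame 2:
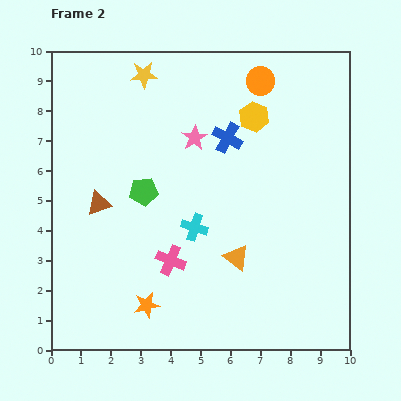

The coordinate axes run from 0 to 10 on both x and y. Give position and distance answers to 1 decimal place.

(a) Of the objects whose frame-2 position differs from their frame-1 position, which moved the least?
the yellow hexagon

(moved 1.5)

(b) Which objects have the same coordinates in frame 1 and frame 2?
the cyan cross, the yellow star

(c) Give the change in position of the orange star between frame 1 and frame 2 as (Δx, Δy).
(1.9, 0.3)

The orange star was at (1.3, 1.2) in frame 1 and (3.2, 1.5) in frame 2.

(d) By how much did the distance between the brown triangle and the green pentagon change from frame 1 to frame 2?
-2.4

Distance in frame 1: 4.0. Distance in frame 2: 1.6.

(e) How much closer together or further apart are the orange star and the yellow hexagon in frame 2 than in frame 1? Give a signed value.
-2.5

Distance in frame 1: 9.8. Distance in frame 2: 7.3.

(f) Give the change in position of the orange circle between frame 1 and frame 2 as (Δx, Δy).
(-1.1, 3.4)

The orange circle was at (8.1, 5.6) in frame 1 and (7.0, 9.0) in frame 2.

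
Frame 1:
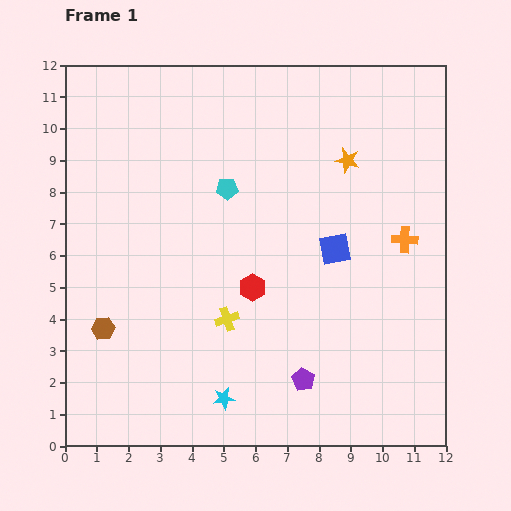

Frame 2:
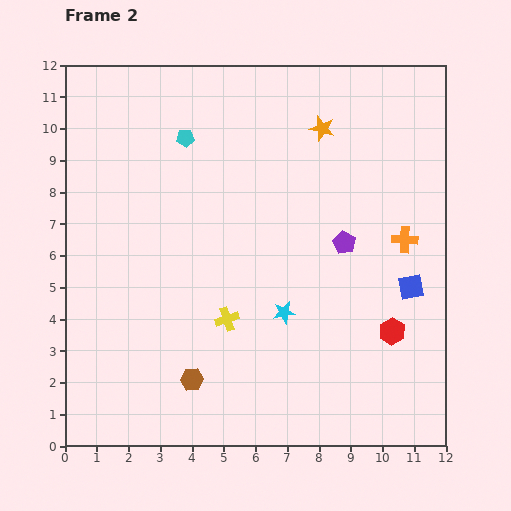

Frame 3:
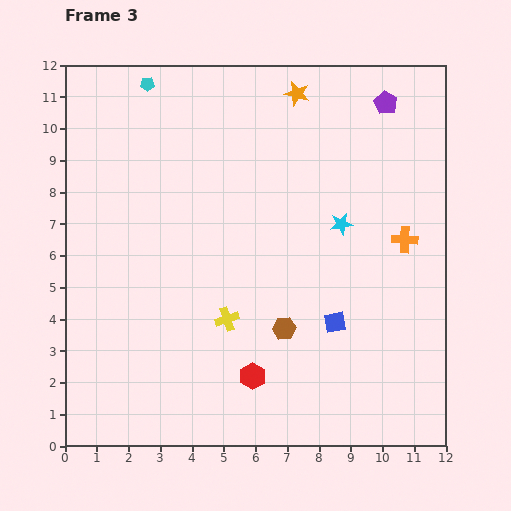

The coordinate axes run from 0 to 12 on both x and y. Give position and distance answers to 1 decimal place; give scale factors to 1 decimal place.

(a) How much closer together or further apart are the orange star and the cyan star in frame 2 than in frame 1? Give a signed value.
-2.6

Distance in frame 1: 8.5. Distance in frame 2: 5.9.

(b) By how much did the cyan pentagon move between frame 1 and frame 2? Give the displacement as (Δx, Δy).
(-1.3, 1.6)

The cyan pentagon was at (5.1, 8.1) in frame 1 and (3.8, 9.7) in frame 2.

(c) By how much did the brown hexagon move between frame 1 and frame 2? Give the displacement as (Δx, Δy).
(2.8, -1.6)

The brown hexagon was at (1.2, 3.7) in frame 1 and (4.0, 2.1) in frame 2.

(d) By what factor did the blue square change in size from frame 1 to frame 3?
0.7×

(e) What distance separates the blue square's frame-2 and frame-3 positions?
2.6

The blue square moved from (10.9, 5.0) to (8.5, 3.9), a distance of √(2.4² + 1.1²) ≈ 2.6.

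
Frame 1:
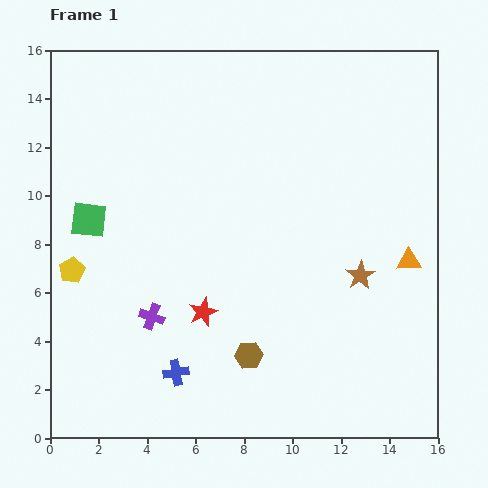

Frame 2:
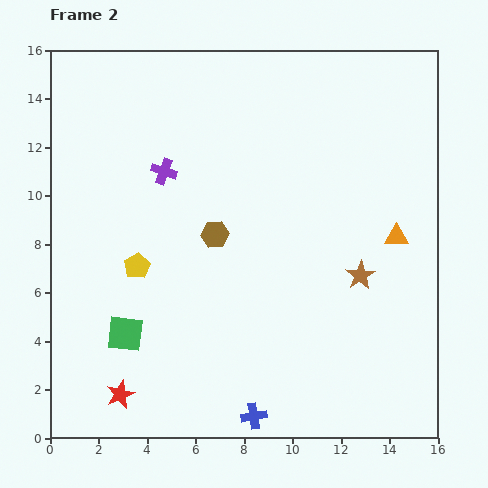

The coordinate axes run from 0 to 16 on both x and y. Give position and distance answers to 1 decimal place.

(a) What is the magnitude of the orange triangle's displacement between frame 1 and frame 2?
1.1

The orange triangle moved from (14.8, 7.3) to (14.3, 8.3), a distance of √(0.5² + 1.0²) ≈ 1.1.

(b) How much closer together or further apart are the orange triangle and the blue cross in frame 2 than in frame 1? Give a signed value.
-1.1

Distance in frame 1: 10.6. Distance in frame 2: 9.5.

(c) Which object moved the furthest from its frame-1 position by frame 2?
the purple cross

(moved 6.0; next 5.2)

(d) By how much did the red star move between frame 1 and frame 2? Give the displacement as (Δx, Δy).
(-3.4, -3.4)

The red star was at (6.3, 5.2) in frame 1 and (2.9, 1.8) in frame 2.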